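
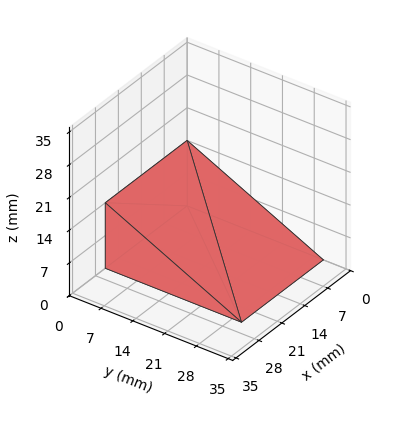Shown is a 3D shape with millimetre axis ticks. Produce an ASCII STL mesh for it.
Reading the render: the shape is a wedge (ramp): 25 × 30 mm base, rising to 14 mm along the y=0 edge and sloping linearly to z=0 at y=30 (dimensions read to the nearest mm from the axis ticks). For the STL, each face is triangulated and given an outward normal.

solid part
  facet normal 0.0000 0.0000 -1.0000
    outer loop
      vertex 25.00 30.00 0.00
      vertex 25.00 0.00 0.00
      vertex 0.00 0.00 0.00
    endloop
  endfacet
  facet normal 0.0000 0.0000 -1.0000
    outer loop
      vertex 0.00 30.00 0.00
      vertex 25.00 30.00 0.00
      vertex 0.00 0.00 0.00
    endloop
  endfacet
  facet normal 0.0000 -1.0000 0.0000
    outer loop
      vertex 0.00 0.00 0.00
      vertex 25.00 0.00 0.00
      vertex 25.00 0.00 14.00
    endloop
  endfacet
  facet normal 0.0000 -1.0000 0.0000
    outer loop
      vertex 0.00 0.00 0.00
      vertex 25.00 0.00 14.00
      vertex 0.00 0.00 14.00
    endloop
  endfacet
  facet normal 0.0000 0.4229 0.9062
    outer loop
      vertex 0.00 0.00 14.00
      vertex 25.00 0.00 14.00
      vertex 25.00 30.00 0.00
    endloop
  endfacet
  facet normal 0.0000 0.4229 0.9062
    outer loop
      vertex 0.00 0.00 14.00
      vertex 25.00 30.00 0.00
      vertex 0.00 30.00 0.00
    endloop
  endfacet
  facet normal -1.0000 0.0000 0.0000
    outer loop
      vertex 0.00 0.00 14.00
      vertex 0.00 30.00 0.00
      vertex 0.00 0.00 0.00
    endloop
  endfacet
  facet normal 1.0000 0.0000 0.0000
    outer loop
      vertex 25.00 0.00 0.00
      vertex 25.00 30.00 0.00
      vertex 25.00 0.00 14.00
    endloop
  endfacet
endsolid part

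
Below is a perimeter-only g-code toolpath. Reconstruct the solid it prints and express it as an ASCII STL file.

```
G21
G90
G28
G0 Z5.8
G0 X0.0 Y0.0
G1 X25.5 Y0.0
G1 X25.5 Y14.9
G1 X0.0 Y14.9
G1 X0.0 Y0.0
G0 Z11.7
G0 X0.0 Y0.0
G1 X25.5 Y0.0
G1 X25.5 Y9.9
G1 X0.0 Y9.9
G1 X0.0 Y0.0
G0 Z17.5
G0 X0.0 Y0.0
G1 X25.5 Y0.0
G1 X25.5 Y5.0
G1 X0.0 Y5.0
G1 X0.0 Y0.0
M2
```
solid part
  facet normal 0.0000 0.0000 -1.0000
    outer loop
      vertex 25.5 19.9 0.0
      vertex 25.5 0.0 0.0
      vertex 0.0 0.0 0.0
    endloop
  endfacet
  facet normal 0.0000 0.0000 -1.0000
    outer loop
      vertex 0.0 19.9 0.0
      vertex 25.5 19.9 0.0
      vertex 0.0 0.0 0.0
    endloop
  endfacet
  facet normal 0.0000 -1.0000 0.0000
    outer loop
      vertex 0.0 0.0 0.0
      vertex 25.5 0.0 0.0
      vertex 25.5 0.0 23.3
    endloop
  endfacet
  facet normal 0.0000 -1.0000 0.0000
    outer loop
      vertex 0.0 0.0 0.0
      vertex 25.5 0.0 23.3
      vertex 0.0 0.0 23.3
    endloop
  endfacet
  facet normal 0.0000 0.7604 0.6494
    outer loop
      vertex 0.0 0.0 23.3
      vertex 25.5 0.0 23.3
      vertex 25.5 19.9 0.0
    endloop
  endfacet
  facet normal 0.0000 0.7604 0.6494
    outer loop
      vertex 0.0 0.0 23.3
      vertex 25.5 19.9 0.0
      vertex 0.0 19.9 0.0
    endloop
  endfacet
  facet normal -1.0000 0.0000 0.0000
    outer loop
      vertex 0.0 0.0 23.3
      vertex 0.0 19.9 0.0
      vertex 0.0 0.0 0.0
    endloop
  endfacet
  facet normal 1.0000 0.0000 0.0000
    outer loop
      vertex 25.5 0.0 0.0
      vertex 25.5 19.9 0.0
      vertex 25.5 0.0 23.3
    endloop
  endfacet
endsolid part

The G0 Z moves step by Δz≈5.8 mm. The G1 loops shrink linearly with z, so the solid tapers from its base footprint up to z≈23.3. Closing with a flat bottom cap and the tapered top and triangulating gives 8 facets — a wedge (ramp): 25.5 × 19.9 mm base, rising to 23.3 mm along the y=0 edge and sloping linearly to z=0 at y=19.9.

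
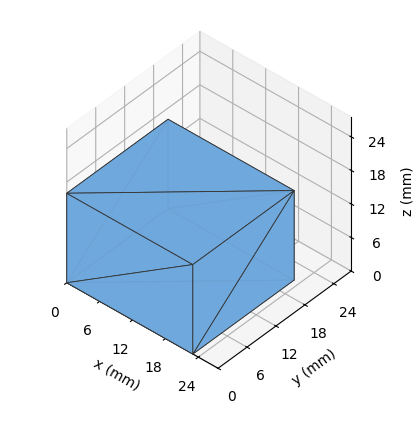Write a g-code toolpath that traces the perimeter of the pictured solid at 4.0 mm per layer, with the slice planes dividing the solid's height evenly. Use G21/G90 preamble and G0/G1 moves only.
Reading the render: the shape is a rectangular box, roughly 23 × 21 mm footprint and 16 mm tall (dimensions read to the nearest mm from the axis ticks). For the g-code, the solid's height is divided into equal slices at the stated Δz and each level perimeter traced with G1 moves after a G0 lift.

; perimeter-only toolpath
G21 ; units = mm
G90 ; absolute positioning
G28 ; home
; layer 1
G0 Z4.0
G0 X0.0 Y0.0
G1 X23.0 Y0.0
G1 X23.0 Y21.0
G1 X0.0 Y21.0
G1 X0.0 Y0.0
; layer 2
G0 Z8.0
G0 X0.0 Y0.0
G1 X23.0 Y0.0
G1 X23.0 Y21.0
G1 X0.0 Y21.0
G1 X0.0 Y0.0
; layer 3
G0 Z12.0
G0 X0.0 Y0.0
G1 X23.0 Y0.0
G1 X23.0 Y21.0
G1 X0.0 Y21.0
G1 X0.0 Y0.0
; layer 4
G0 Z16.0
G0 X0.0 Y0.0
G1 X23.0 Y0.0
G1 X23.0 Y21.0
G1 X0.0 Y21.0
G1 X0.0 Y0.0
M2 ; end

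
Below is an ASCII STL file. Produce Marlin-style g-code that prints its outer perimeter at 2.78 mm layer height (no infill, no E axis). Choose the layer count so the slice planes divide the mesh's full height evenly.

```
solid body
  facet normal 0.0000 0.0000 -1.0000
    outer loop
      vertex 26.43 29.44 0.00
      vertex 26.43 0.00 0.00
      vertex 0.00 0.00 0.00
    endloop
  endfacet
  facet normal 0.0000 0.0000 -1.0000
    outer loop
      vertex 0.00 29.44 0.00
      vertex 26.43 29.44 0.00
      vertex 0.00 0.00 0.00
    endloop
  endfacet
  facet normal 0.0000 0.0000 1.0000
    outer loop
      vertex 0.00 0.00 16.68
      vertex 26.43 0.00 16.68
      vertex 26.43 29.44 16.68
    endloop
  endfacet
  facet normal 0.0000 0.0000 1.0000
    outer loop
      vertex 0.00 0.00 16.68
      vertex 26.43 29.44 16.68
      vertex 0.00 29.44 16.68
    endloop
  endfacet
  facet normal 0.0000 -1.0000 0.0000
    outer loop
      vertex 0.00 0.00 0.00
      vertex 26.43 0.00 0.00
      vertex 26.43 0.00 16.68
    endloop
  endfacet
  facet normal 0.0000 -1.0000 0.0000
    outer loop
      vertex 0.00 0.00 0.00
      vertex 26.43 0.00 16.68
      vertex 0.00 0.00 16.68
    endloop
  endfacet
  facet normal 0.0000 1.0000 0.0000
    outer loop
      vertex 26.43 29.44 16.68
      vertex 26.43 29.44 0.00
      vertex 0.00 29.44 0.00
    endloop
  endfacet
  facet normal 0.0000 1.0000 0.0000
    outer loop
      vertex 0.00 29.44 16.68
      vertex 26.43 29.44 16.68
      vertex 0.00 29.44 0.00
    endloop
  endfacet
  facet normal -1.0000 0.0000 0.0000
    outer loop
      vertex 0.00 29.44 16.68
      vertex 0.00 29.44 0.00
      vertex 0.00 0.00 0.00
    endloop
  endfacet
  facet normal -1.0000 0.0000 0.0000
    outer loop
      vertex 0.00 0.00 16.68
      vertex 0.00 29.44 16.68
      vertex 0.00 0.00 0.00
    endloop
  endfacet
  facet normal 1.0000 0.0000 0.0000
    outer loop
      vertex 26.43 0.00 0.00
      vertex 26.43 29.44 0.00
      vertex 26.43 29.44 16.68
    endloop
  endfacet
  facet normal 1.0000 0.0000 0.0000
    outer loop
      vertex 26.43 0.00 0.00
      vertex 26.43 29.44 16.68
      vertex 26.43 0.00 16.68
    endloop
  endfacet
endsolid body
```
; perimeter-only toolpath
G21 ; units = mm
G90 ; absolute positioning
G28 ; home
; layer 1
G0 Z2.78
G0 X0.00 Y0.00
G1 X26.43 Y0.00
G1 X26.43 Y29.44
G1 X0.00 Y29.44
G1 X0.00 Y0.00
; layer 2
G0 Z5.56
G0 X0.00 Y0.00
G1 X26.43 Y0.00
G1 X26.43 Y29.44
G1 X0.00 Y29.44
G1 X0.00 Y0.00
; layer 3
G0 Z8.34
G0 X0.00 Y0.00
G1 X26.43 Y0.00
G1 X26.43 Y29.44
G1 X0.00 Y29.44
G1 X0.00 Y0.00
; layer 4
G0 Z11.12
G0 X0.00 Y0.00
G1 X26.43 Y0.00
G1 X26.43 Y29.44
G1 X0.00 Y29.44
G1 X0.00 Y0.00
; layer 5
G0 Z13.90
G0 X0.00 Y0.00
G1 X26.43 Y0.00
G1 X26.43 Y29.44
G1 X0.00 Y29.44
G1 X0.00 Y0.00
; layer 6
G0 Z16.68
G0 X0.00 Y0.00
G1 X26.43 Y0.00
G1 X26.43 Y29.44
G1 X0.00 Y29.44
G1 X0.00 Y0.00
M2 ; end

The solid is a rectangular box, roughly 26.4 × 29.4 mm footprint and 16.7 mm tall. Slicing at Δz = 2.78 mm — 6 equal slices spanning the solid's height, so layer i sits at z = i·h/6 — gives 6 non-empty perimeters. Each is a 4-segment closed polygon; G0 lifts to the layer z and rapids to the start vertex, then G1 traces the edges.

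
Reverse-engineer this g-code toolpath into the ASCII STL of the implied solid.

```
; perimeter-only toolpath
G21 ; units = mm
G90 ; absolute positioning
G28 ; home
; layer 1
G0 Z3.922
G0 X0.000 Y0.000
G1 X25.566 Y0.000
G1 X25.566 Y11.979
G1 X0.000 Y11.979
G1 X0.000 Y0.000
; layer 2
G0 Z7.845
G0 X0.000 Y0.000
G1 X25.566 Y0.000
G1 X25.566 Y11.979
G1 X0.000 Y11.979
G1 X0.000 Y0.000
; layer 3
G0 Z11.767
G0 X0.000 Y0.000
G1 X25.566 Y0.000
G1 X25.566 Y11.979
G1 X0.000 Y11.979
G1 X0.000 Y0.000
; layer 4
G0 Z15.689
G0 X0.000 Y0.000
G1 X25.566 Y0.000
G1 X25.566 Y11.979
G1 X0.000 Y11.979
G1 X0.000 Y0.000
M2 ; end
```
solid part
  facet normal 0.0000 0.0000 -1.0000
    outer loop
      vertex 25.566 11.979 0.000
      vertex 25.566 0.000 0.000
      vertex 0.000 0.000 0.000
    endloop
  endfacet
  facet normal 0.0000 0.0000 -1.0000
    outer loop
      vertex 0.000 11.979 0.000
      vertex 25.566 11.979 0.000
      vertex 0.000 0.000 0.000
    endloop
  endfacet
  facet normal 0.0000 0.0000 1.0000
    outer loop
      vertex 0.000 0.000 15.689
      vertex 25.566 0.000 15.689
      vertex 25.566 11.979 15.689
    endloop
  endfacet
  facet normal 0.0000 0.0000 1.0000
    outer loop
      vertex 0.000 0.000 15.689
      vertex 25.566 11.979 15.689
      vertex 0.000 11.979 15.689
    endloop
  endfacet
  facet normal 0.0000 -1.0000 0.0000
    outer loop
      vertex 0.000 0.000 0.000
      vertex 25.566 0.000 0.000
      vertex 25.566 0.000 15.689
    endloop
  endfacet
  facet normal 0.0000 -1.0000 0.0000
    outer loop
      vertex 0.000 0.000 0.000
      vertex 25.566 0.000 15.689
      vertex 0.000 0.000 15.689
    endloop
  endfacet
  facet normal 0.0000 1.0000 0.0000
    outer loop
      vertex 25.566 11.979 15.689
      vertex 25.566 11.979 0.000
      vertex 0.000 11.979 0.000
    endloop
  endfacet
  facet normal 0.0000 1.0000 0.0000
    outer loop
      vertex 0.000 11.979 15.689
      vertex 25.566 11.979 15.689
      vertex 0.000 11.979 0.000
    endloop
  endfacet
  facet normal -1.0000 0.0000 0.0000
    outer loop
      vertex 0.000 11.979 15.689
      vertex 0.000 11.979 0.000
      vertex 0.000 0.000 0.000
    endloop
  endfacet
  facet normal -1.0000 0.0000 0.0000
    outer loop
      vertex 0.000 0.000 15.689
      vertex 0.000 11.979 15.689
      vertex 0.000 0.000 0.000
    endloop
  endfacet
  facet normal 1.0000 0.0000 0.0000
    outer loop
      vertex 25.566 0.000 0.000
      vertex 25.566 11.979 0.000
      vertex 25.566 11.979 15.689
    endloop
  endfacet
  facet normal 1.0000 0.0000 0.0000
    outer loop
      vertex 25.566 0.000 0.000
      vertex 25.566 11.979 15.689
      vertex 25.566 0.000 15.689
    endloop
  endfacet
endsolid part

The G0 Z moves step by Δz≈3.922 mm. Every layer's G1 loop is the same polygon, so the solid is a straight extrusion of it from z=0 to z≈15.7. Closing with flat bottom and top caps and triangulating gives 12 facets — a rectangular box, roughly 25.6 × 12 mm footprint and 15.7 mm tall.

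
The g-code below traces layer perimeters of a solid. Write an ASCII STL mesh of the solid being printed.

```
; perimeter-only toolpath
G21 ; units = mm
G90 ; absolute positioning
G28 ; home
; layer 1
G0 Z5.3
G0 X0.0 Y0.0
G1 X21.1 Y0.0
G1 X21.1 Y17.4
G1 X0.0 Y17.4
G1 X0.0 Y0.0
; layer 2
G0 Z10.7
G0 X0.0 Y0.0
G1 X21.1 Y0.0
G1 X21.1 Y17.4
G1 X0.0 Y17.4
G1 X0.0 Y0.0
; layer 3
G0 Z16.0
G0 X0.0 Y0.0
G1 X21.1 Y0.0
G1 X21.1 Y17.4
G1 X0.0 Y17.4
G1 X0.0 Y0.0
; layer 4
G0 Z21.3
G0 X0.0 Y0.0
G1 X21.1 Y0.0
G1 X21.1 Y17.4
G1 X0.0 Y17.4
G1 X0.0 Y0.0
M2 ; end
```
solid part
  facet normal 0.0000 0.0000 -1.0000
    outer loop
      vertex 21.1 17.4 0.0
      vertex 21.1 0.0 0.0
      vertex 0.0 0.0 0.0
    endloop
  endfacet
  facet normal 0.0000 0.0000 -1.0000
    outer loop
      vertex 0.0 17.4 0.0
      vertex 21.1 17.4 0.0
      vertex 0.0 0.0 0.0
    endloop
  endfacet
  facet normal 0.0000 0.0000 1.0000
    outer loop
      vertex 0.0 0.0 21.3
      vertex 21.1 0.0 21.3
      vertex 21.1 17.4 21.3
    endloop
  endfacet
  facet normal 0.0000 0.0000 1.0000
    outer loop
      vertex 0.0 0.0 21.3
      vertex 21.1 17.4 21.3
      vertex 0.0 17.4 21.3
    endloop
  endfacet
  facet normal 0.0000 -1.0000 0.0000
    outer loop
      vertex 0.0 0.0 0.0
      vertex 21.1 0.0 0.0
      vertex 21.1 0.0 21.3
    endloop
  endfacet
  facet normal 0.0000 -1.0000 0.0000
    outer loop
      vertex 0.0 0.0 0.0
      vertex 21.1 0.0 21.3
      vertex 0.0 0.0 21.3
    endloop
  endfacet
  facet normal 0.0000 1.0000 0.0000
    outer loop
      vertex 21.1 17.4 21.3
      vertex 21.1 17.4 0.0
      vertex 0.0 17.4 0.0
    endloop
  endfacet
  facet normal 0.0000 1.0000 0.0000
    outer loop
      vertex 0.0 17.4 21.3
      vertex 21.1 17.4 21.3
      vertex 0.0 17.4 0.0
    endloop
  endfacet
  facet normal -1.0000 0.0000 0.0000
    outer loop
      vertex 0.0 17.4 21.3
      vertex 0.0 17.4 0.0
      vertex 0.0 0.0 0.0
    endloop
  endfacet
  facet normal -1.0000 0.0000 0.0000
    outer loop
      vertex 0.0 0.0 21.3
      vertex 0.0 17.4 21.3
      vertex 0.0 0.0 0.0
    endloop
  endfacet
  facet normal 1.0000 0.0000 0.0000
    outer loop
      vertex 21.1 0.0 0.0
      vertex 21.1 17.4 0.0
      vertex 21.1 17.4 21.3
    endloop
  endfacet
  facet normal 1.0000 0.0000 0.0000
    outer loop
      vertex 21.1 0.0 0.0
      vertex 21.1 17.4 21.3
      vertex 21.1 0.0 21.3
    endloop
  endfacet
endsolid part

The G0 Z moves step by Δz≈5.3 mm. Every layer's G1 loop is the same polygon, so the solid is a straight extrusion of it from z=0 to z≈21.3. Closing with flat bottom and top caps and triangulating gives 12 facets — a rectangular box, roughly 21.1 × 17.4 mm footprint and 21.3 mm tall.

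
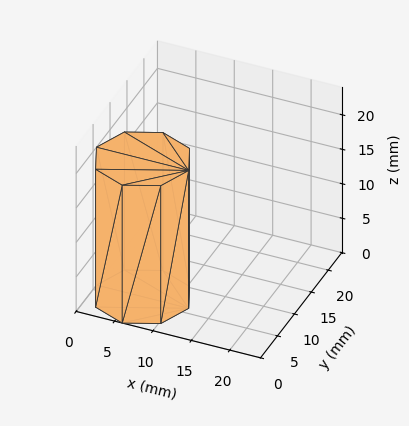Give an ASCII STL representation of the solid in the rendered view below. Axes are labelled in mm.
Reading the render: the shape is a regular 8-sided prism (a cylinder approximated with 8 flat sides), circumscribed radius ≈ 6 mm, height ≈ 20 mm (dimensions read to the nearest mm from the axis ticks). For the STL, each face is triangulated and given an outward normal.

solid part
  facet normal 0.0000 0.0000 -1.0000
    outer loop
      vertex 6.000 12.000 0.000
      vertex 10.243 10.243 0.000
      vertex 12.000 6.000 0.000
    endloop
  endfacet
  facet normal 0.0000 0.0000 -1.0000
    outer loop
      vertex 1.757 10.243 0.000
      vertex 6.000 12.000 0.000
      vertex 12.000 6.000 0.000
    endloop
  endfacet
  facet normal 0.0000 0.0000 -1.0000
    outer loop
      vertex 0.000 6.000 0.000
      vertex 1.757 10.243 0.000
      vertex 12.000 6.000 0.000
    endloop
  endfacet
  facet normal 0.0000 0.0000 -1.0000
    outer loop
      vertex 1.757 1.757 0.000
      vertex 0.000 6.000 0.000
      vertex 12.000 6.000 0.000
    endloop
  endfacet
  facet normal 0.0000 0.0000 -1.0000
    outer loop
      vertex 6.000 0.000 0.000
      vertex 1.757 1.757 0.000
      vertex 12.000 6.000 0.000
    endloop
  endfacet
  facet normal 0.0000 0.0000 -1.0000
    outer loop
      vertex 10.243 1.757 0.000
      vertex 6.000 0.000 0.000
      vertex 12.000 6.000 0.000
    endloop
  endfacet
  facet normal 0.0000 0.0000 1.0000
    outer loop
      vertex 12.000 6.000 20.000
      vertex 10.243 10.243 20.000
      vertex 6.000 12.000 20.000
    endloop
  endfacet
  facet normal 0.0000 0.0000 1.0000
    outer loop
      vertex 12.000 6.000 20.000
      vertex 6.000 12.000 20.000
      vertex 1.757 10.243 20.000
    endloop
  endfacet
  facet normal 0.0000 0.0000 1.0000
    outer loop
      vertex 12.000 6.000 20.000
      vertex 1.757 10.243 20.000
      vertex 0.000 6.000 20.000
    endloop
  endfacet
  facet normal 0.0000 0.0000 1.0000
    outer loop
      vertex 12.000 6.000 20.000
      vertex 0.000 6.000 20.000
      vertex 1.757 1.757 20.000
    endloop
  endfacet
  facet normal 0.0000 0.0000 1.0000
    outer loop
      vertex 12.000 6.000 20.000
      vertex 1.757 1.757 20.000
      vertex 6.000 0.000 20.000
    endloop
  endfacet
  facet normal 0.0000 0.0000 1.0000
    outer loop
      vertex 12.000 6.000 20.000
      vertex 6.000 0.000 20.000
      vertex 10.243 1.757 20.000
    endloop
  endfacet
  facet normal 0.9239 0.3826 0.0000
    outer loop
      vertex 12.000 6.000 0.000
      vertex 10.243 10.243 0.000
      vertex 10.243 10.243 20.000
    endloop
  endfacet
  facet normal 0.9239 0.3826 0.0000
    outer loop
      vertex 12.000 6.000 0.000
      vertex 10.243 10.243 20.000
      vertex 12.000 6.000 20.000
    endloop
  endfacet
  facet normal 0.3826 0.9239 0.0000
    outer loop
      vertex 10.243 10.243 0.000
      vertex 6.000 12.000 0.000
      vertex 6.000 12.000 20.000
    endloop
  endfacet
  facet normal 0.3826 0.9239 0.0000
    outer loop
      vertex 10.243 10.243 0.000
      vertex 6.000 12.000 20.000
      vertex 10.243 10.243 20.000
    endloop
  endfacet
  facet normal -0.3826 0.9239 0.0000
    outer loop
      vertex 6.000 12.000 0.000
      vertex 1.757 10.243 0.000
      vertex 1.757 10.243 20.000
    endloop
  endfacet
  facet normal -0.3826 0.9239 0.0000
    outer loop
      vertex 6.000 12.000 0.000
      vertex 1.757 10.243 20.000
      vertex 6.000 12.000 20.000
    endloop
  endfacet
  facet normal -0.9239 0.3826 0.0000
    outer loop
      vertex 1.757 10.243 0.000
      vertex 0.000 6.000 0.000
      vertex 0.000 6.000 20.000
    endloop
  endfacet
  facet normal -0.9239 0.3826 0.0000
    outer loop
      vertex 1.757 10.243 0.000
      vertex 0.000 6.000 20.000
      vertex 1.757 10.243 20.000
    endloop
  endfacet
  facet normal -0.9239 -0.3826 0.0000
    outer loop
      vertex 0.000 6.000 0.000
      vertex 1.757 1.757 0.000
      vertex 1.757 1.757 20.000
    endloop
  endfacet
  facet normal -0.9239 -0.3826 0.0000
    outer loop
      vertex 0.000 6.000 0.000
      vertex 1.757 1.757 20.000
      vertex 0.000 6.000 20.000
    endloop
  endfacet
  facet normal -0.3826 -0.9239 0.0000
    outer loop
      vertex 1.757 1.757 0.000
      vertex 6.000 0.000 0.000
      vertex 6.000 0.000 20.000
    endloop
  endfacet
  facet normal -0.3826 -0.9239 0.0000
    outer loop
      vertex 1.757 1.757 0.000
      vertex 6.000 0.000 20.000
      vertex 1.757 1.757 20.000
    endloop
  endfacet
  facet normal 0.3826 -0.9239 0.0000
    outer loop
      vertex 6.000 0.000 0.000
      vertex 10.243 1.757 0.000
      vertex 10.243 1.757 20.000
    endloop
  endfacet
  facet normal 0.3826 -0.9239 0.0000
    outer loop
      vertex 6.000 0.000 0.000
      vertex 10.243 1.757 20.000
      vertex 6.000 0.000 20.000
    endloop
  endfacet
  facet normal 0.9239 -0.3826 0.0000
    outer loop
      vertex 10.243 1.757 0.000
      vertex 12.000 6.000 0.000
      vertex 12.000 6.000 20.000
    endloop
  endfacet
  facet normal 0.9239 -0.3826 0.0000
    outer loop
      vertex 10.243 1.757 0.000
      vertex 12.000 6.000 20.000
      vertex 10.243 1.757 20.000
    endloop
  endfacet
endsolid part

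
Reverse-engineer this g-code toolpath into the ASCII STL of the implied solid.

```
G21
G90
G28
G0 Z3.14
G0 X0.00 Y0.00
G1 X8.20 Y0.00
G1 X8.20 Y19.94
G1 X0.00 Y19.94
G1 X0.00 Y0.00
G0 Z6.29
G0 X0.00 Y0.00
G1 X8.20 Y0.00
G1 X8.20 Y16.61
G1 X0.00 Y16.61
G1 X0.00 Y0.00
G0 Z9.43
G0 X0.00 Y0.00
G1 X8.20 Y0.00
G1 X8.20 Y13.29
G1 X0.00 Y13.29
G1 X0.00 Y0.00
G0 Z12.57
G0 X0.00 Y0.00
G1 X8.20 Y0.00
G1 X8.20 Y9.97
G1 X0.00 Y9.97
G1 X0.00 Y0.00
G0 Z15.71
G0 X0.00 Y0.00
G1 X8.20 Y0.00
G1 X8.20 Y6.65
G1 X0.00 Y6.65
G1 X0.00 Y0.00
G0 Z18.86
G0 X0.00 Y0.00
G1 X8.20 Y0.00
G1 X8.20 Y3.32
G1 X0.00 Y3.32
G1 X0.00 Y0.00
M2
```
solid part
  facet normal 0.0000 0.0000 -1.0000
    outer loop
      vertex 8.20 23.26 0.00
      vertex 8.20 0.00 0.00
      vertex 0.00 0.00 0.00
    endloop
  endfacet
  facet normal 0.0000 0.0000 -1.0000
    outer loop
      vertex 0.00 23.26 0.00
      vertex 8.20 23.26 0.00
      vertex 0.00 0.00 0.00
    endloop
  endfacet
  facet normal 0.0000 -1.0000 0.0000
    outer loop
      vertex 0.00 0.00 0.00
      vertex 8.20 0.00 0.00
      vertex 8.20 0.00 22.00
    endloop
  endfacet
  facet normal 0.0000 -1.0000 0.0000
    outer loop
      vertex 0.00 0.00 0.00
      vertex 8.20 0.00 22.00
      vertex 0.00 0.00 22.00
    endloop
  endfacet
  facet normal 0.0000 0.6872 0.7265
    outer loop
      vertex 0.00 0.00 22.00
      vertex 8.20 0.00 22.00
      vertex 8.20 23.26 0.00
    endloop
  endfacet
  facet normal 0.0000 0.6872 0.7265
    outer loop
      vertex 0.00 0.00 22.00
      vertex 8.20 23.26 0.00
      vertex 0.00 23.26 0.00
    endloop
  endfacet
  facet normal -1.0000 0.0000 0.0000
    outer loop
      vertex 0.00 0.00 22.00
      vertex 0.00 23.26 0.00
      vertex 0.00 0.00 0.00
    endloop
  endfacet
  facet normal 1.0000 0.0000 0.0000
    outer loop
      vertex 8.20 0.00 0.00
      vertex 8.20 23.26 0.00
      vertex 8.20 0.00 22.00
    endloop
  endfacet
endsolid part

The G0 Z moves step by Δz≈3.14 mm. The G1 loops shrink linearly with z, so the solid tapers from its base footprint up to z≈22. Closing with a flat bottom cap and the tapered top and triangulating gives 8 facets — a wedge (ramp): 8.2 × 23.3 mm base, rising to 22 mm along the y=0 edge and sloping linearly to z=0 at y=23.3.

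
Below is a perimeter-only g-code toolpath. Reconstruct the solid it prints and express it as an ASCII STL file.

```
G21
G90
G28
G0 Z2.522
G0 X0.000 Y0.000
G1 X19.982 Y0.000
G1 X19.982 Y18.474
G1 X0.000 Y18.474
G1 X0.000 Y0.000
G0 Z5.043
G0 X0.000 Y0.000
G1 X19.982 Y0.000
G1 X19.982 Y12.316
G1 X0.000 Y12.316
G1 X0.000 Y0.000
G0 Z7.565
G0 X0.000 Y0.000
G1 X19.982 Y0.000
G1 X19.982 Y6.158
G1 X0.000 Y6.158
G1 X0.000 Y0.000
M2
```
solid part
  facet normal 0.0000 0.0000 -1.0000
    outer loop
      vertex 19.982 24.632 0.000
      vertex 19.982 0.000 0.000
      vertex 0.000 0.000 0.000
    endloop
  endfacet
  facet normal 0.0000 0.0000 -1.0000
    outer loop
      vertex 0.000 24.632 0.000
      vertex 19.982 24.632 0.000
      vertex 0.000 0.000 0.000
    endloop
  endfacet
  facet normal 0.0000 -1.0000 0.0000
    outer loop
      vertex 0.000 0.000 0.000
      vertex 19.982 0.000 0.000
      vertex 19.982 0.000 10.086
    endloop
  endfacet
  facet normal 0.0000 -1.0000 0.0000
    outer loop
      vertex 0.000 0.000 0.000
      vertex 19.982 0.000 10.086
      vertex 0.000 0.000 10.086
    endloop
  endfacet
  facet normal 0.0000 0.3789 0.9254
    outer loop
      vertex 0.000 0.000 10.086
      vertex 19.982 0.000 10.086
      vertex 19.982 24.632 0.000
    endloop
  endfacet
  facet normal 0.0000 0.3789 0.9254
    outer loop
      vertex 0.000 0.000 10.086
      vertex 19.982 24.632 0.000
      vertex 0.000 24.632 0.000
    endloop
  endfacet
  facet normal -1.0000 0.0000 0.0000
    outer loop
      vertex 0.000 0.000 10.086
      vertex 0.000 24.632 0.000
      vertex 0.000 0.000 0.000
    endloop
  endfacet
  facet normal 1.0000 0.0000 0.0000
    outer loop
      vertex 19.982 0.000 0.000
      vertex 19.982 24.632 0.000
      vertex 19.982 0.000 10.086
    endloop
  endfacet
endsolid part

The G0 Z moves step by Δz≈2.522 mm. The G1 loops shrink linearly with z, so the solid tapers from its base footprint up to z≈10.1. Closing with a flat bottom cap and the tapered top and triangulating gives 8 facets — a wedge (ramp): 20 × 24.6 mm base, rising to 10.1 mm along the y=0 edge and sloping linearly to z=0 at y=24.6.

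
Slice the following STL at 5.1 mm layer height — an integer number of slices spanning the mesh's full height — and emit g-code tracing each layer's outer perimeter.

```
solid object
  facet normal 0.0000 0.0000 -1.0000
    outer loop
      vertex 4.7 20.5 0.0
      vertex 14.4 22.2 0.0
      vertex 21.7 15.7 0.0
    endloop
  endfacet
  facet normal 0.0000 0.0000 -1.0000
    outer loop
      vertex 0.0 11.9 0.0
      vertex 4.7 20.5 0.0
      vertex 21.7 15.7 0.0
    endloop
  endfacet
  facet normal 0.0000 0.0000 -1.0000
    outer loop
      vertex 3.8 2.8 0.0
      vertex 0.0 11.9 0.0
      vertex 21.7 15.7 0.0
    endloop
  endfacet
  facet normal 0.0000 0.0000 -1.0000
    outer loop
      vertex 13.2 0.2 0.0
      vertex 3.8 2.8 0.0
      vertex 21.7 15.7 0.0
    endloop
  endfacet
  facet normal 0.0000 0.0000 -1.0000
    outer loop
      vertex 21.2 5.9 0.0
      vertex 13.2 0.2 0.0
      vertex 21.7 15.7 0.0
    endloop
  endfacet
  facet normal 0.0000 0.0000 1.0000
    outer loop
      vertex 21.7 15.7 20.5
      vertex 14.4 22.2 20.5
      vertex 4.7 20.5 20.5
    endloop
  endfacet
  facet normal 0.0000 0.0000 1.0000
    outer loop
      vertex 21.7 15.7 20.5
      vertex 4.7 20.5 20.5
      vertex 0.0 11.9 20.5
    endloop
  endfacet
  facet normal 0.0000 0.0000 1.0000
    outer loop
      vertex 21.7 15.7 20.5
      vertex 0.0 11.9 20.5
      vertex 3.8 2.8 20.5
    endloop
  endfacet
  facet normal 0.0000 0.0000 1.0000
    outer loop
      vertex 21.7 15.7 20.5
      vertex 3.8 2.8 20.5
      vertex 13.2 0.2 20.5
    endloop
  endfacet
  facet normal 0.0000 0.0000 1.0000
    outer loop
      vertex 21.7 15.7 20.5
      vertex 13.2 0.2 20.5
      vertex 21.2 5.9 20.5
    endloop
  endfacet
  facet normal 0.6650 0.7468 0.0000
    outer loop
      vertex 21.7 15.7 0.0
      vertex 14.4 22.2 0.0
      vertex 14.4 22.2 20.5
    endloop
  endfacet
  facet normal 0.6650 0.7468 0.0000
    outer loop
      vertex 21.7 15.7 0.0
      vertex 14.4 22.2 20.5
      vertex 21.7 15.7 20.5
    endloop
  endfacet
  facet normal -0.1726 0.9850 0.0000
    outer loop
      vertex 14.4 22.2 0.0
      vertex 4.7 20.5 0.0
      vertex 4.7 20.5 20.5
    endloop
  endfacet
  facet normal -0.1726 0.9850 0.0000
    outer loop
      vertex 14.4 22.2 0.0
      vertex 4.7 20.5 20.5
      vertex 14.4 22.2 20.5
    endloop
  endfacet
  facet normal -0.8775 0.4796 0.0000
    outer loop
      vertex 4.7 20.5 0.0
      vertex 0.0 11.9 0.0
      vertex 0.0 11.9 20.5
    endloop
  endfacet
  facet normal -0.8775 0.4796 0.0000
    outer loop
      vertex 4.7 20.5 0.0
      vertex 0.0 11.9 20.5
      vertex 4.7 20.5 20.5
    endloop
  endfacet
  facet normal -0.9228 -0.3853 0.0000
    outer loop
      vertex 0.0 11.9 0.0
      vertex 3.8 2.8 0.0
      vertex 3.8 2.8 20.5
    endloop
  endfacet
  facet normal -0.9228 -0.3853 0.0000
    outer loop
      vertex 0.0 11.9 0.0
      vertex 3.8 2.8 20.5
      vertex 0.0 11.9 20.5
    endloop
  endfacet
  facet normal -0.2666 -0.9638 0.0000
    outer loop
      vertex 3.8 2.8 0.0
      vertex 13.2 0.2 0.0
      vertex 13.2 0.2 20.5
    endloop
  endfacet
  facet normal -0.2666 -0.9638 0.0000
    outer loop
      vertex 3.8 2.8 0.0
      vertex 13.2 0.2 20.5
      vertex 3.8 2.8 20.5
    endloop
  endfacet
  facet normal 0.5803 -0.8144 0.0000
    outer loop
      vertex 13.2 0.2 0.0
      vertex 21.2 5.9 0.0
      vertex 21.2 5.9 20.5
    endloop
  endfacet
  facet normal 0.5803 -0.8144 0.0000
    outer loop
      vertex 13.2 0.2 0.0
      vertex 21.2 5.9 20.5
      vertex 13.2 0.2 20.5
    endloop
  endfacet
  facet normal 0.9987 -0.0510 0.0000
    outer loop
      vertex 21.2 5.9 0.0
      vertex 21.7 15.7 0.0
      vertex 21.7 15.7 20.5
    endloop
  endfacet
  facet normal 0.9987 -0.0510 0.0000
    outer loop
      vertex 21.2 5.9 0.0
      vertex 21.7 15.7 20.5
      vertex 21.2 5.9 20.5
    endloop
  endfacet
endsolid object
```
; perimeter-only toolpath
G21 ; units = mm
G90 ; absolute positioning
G28 ; home
; layer 1
G0 Z5.1
G0 X21.7 Y15.7
G1 X14.4 Y22.2
G1 X4.7 Y20.5
G1 X0.0 Y11.9
G1 X3.8 Y2.8
G1 X13.2 Y0.2
G1 X21.2 Y5.9
G1 X21.7 Y15.7
; layer 2
G0 Z10.2
G0 X21.7 Y15.7
G1 X14.4 Y22.2
G1 X4.7 Y20.5
G1 X0.0 Y11.9
G1 X3.8 Y2.8
G1 X13.2 Y0.2
G1 X21.2 Y5.9
G1 X21.7 Y15.7
; layer 3
G0 Z15.4
G0 X21.7 Y15.7
G1 X14.4 Y22.2
G1 X4.7 Y20.5
G1 X0.0 Y11.9
G1 X3.8 Y2.8
G1 X13.2 Y0.2
G1 X21.2 Y5.9
G1 X21.7 Y15.7
; layer 4
G0 Z20.5
G0 X21.7 Y15.7
G1 X14.4 Y22.2
G1 X4.7 Y20.5
G1 X0.0 Y11.9
G1 X3.8 Y2.8
G1 X13.2 Y0.2
G1 X21.2 Y5.9
G1 X21.7 Y15.7
M2 ; end

The solid is a regular 7-sided prism (a cylinder approximated with 7 flat sides), circumscribed radius ≈ 11.3 mm, height ≈ 20.5 mm. Slicing at Δz = 5.1 mm — 4 equal slices spanning the solid's height, so layer i sits at z = i·h/4 — gives 4 non-empty perimeters. Each is a 7-segment closed polygon; G0 lifts to the layer z and rapids to the start vertex, then G1 traces the edges.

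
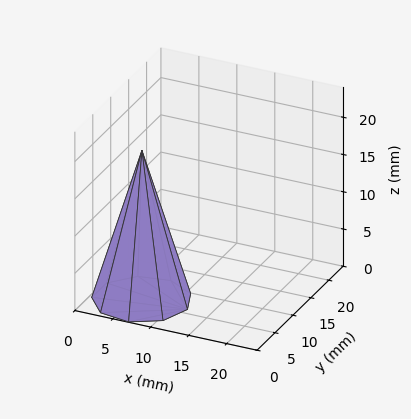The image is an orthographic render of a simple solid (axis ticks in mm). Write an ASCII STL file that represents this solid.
Reading the render: the shape is a regular 9-sided pyramid, base circumscribed radius ≈ 6 mm, apex at z ≈ 20 mm (dimensions read to the nearest mm from the axis ticks). For the STL, each face is triangulated and given an outward normal.

solid part
  facet normal 0.0000 0.0000 -1.0000
    outer loop
      vertex 7.042 11.909 0.000
      vertex 10.596 9.857 0.000
      vertex 12.000 6.000 0.000
    endloop
  endfacet
  facet normal 0.0000 0.0000 -1.0000
    outer loop
      vertex 3.000 11.196 0.000
      vertex 7.042 11.909 0.000
      vertex 12.000 6.000 0.000
    endloop
  endfacet
  facet normal 0.0000 0.0000 -1.0000
    outer loop
      vertex 0.362 8.052 0.000
      vertex 3.000 11.196 0.000
      vertex 12.000 6.000 0.000
    endloop
  endfacet
  facet normal 0.0000 0.0000 -1.0000
    outer loop
      vertex 0.362 3.948 0.000
      vertex 0.362 8.052 0.000
      vertex 12.000 6.000 0.000
    endloop
  endfacet
  facet normal 0.0000 0.0000 -1.0000
    outer loop
      vertex 3.000 0.804 0.000
      vertex 0.362 3.948 0.000
      vertex 12.000 6.000 0.000
    endloop
  endfacet
  facet normal 0.0000 0.0000 -1.0000
    outer loop
      vertex 7.042 0.091 0.000
      vertex 3.000 0.804 0.000
      vertex 12.000 6.000 0.000
    endloop
  endfacet
  facet normal 0.0000 0.0000 -1.0000
    outer loop
      vertex 10.596 2.143 0.000
      vertex 7.042 0.091 0.000
      vertex 12.000 6.000 0.000
    endloop
  endfacet
  facet normal 0.9044 0.3292 0.2713
    outer loop
      vertex 12.000 6.000 0.000
      vertex 10.596 9.857 0.000
      vertex 6.000 6.000 20.000
    endloop
  endfacet
  facet normal 0.4813 0.8335 0.2713
    outer loop
      vertex 10.596 9.857 0.000
      vertex 7.042 11.909 0.000
      vertex 6.000 6.000 20.000
    endloop
  endfacet
  facet normal -0.1672 0.9479 0.2713
    outer loop
      vertex 7.042 11.909 0.000
      vertex 3.000 11.196 0.000
      vertex 6.000 6.000 20.000
    endloop
  endfacet
  facet normal -0.7373 0.6187 0.2713
    outer loop
      vertex 3.000 11.196 0.000
      vertex 0.362 8.052 0.000
      vertex 6.000 6.000 20.000
    endloop
  endfacet
  facet normal -0.9625 0.0000 0.2713
    outer loop
      vertex 0.362 8.052 0.000
      vertex 0.362 3.948 0.000
      vertex 6.000 6.000 20.000
    endloop
  endfacet
  facet normal -0.7373 -0.6187 0.2713
    outer loop
      vertex 0.362 3.948 0.000
      vertex 3.000 0.804 0.000
      vertex 6.000 6.000 20.000
    endloop
  endfacet
  facet normal -0.1672 -0.9479 0.2713
    outer loop
      vertex 3.000 0.804 0.000
      vertex 7.042 0.091 0.000
      vertex 6.000 6.000 20.000
    endloop
  endfacet
  facet normal 0.4813 -0.8335 0.2713
    outer loop
      vertex 7.042 0.091 0.000
      vertex 10.596 2.143 0.000
      vertex 6.000 6.000 20.000
    endloop
  endfacet
  facet normal 0.9044 -0.3292 0.2713
    outer loop
      vertex 10.596 2.143 0.000
      vertex 12.000 6.000 0.000
      vertex 6.000 6.000 20.000
    endloop
  endfacet
endsolid part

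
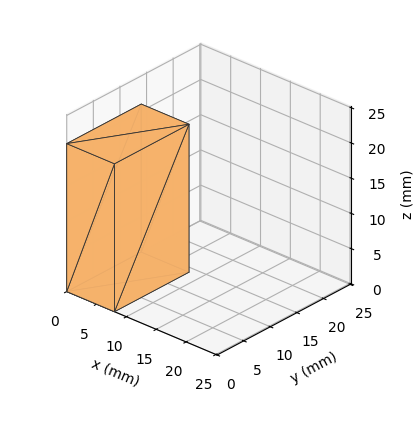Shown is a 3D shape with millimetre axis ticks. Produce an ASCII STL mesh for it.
Reading the render: the shape is a rectangular box, roughly 8 × 14 mm footprint and 21 mm tall (dimensions read to the nearest mm from the axis ticks). For the STL, each face is triangulated and given an outward normal.

solid part
  facet normal 0.0000 0.0000 -1.0000
    outer loop
      vertex 8.000 14.000 0.000
      vertex 8.000 0.000 0.000
      vertex 0.000 0.000 0.000
    endloop
  endfacet
  facet normal 0.0000 0.0000 -1.0000
    outer loop
      vertex 0.000 14.000 0.000
      vertex 8.000 14.000 0.000
      vertex 0.000 0.000 0.000
    endloop
  endfacet
  facet normal 0.0000 0.0000 1.0000
    outer loop
      vertex 0.000 0.000 21.000
      vertex 8.000 0.000 21.000
      vertex 8.000 14.000 21.000
    endloop
  endfacet
  facet normal 0.0000 0.0000 1.0000
    outer loop
      vertex 0.000 0.000 21.000
      vertex 8.000 14.000 21.000
      vertex 0.000 14.000 21.000
    endloop
  endfacet
  facet normal 0.0000 -1.0000 0.0000
    outer loop
      vertex 0.000 0.000 0.000
      vertex 8.000 0.000 0.000
      vertex 8.000 0.000 21.000
    endloop
  endfacet
  facet normal 0.0000 -1.0000 0.0000
    outer loop
      vertex 0.000 0.000 0.000
      vertex 8.000 0.000 21.000
      vertex 0.000 0.000 21.000
    endloop
  endfacet
  facet normal 0.0000 1.0000 0.0000
    outer loop
      vertex 8.000 14.000 21.000
      vertex 8.000 14.000 0.000
      vertex 0.000 14.000 0.000
    endloop
  endfacet
  facet normal 0.0000 1.0000 0.0000
    outer loop
      vertex 0.000 14.000 21.000
      vertex 8.000 14.000 21.000
      vertex 0.000 14.000 0.000
    endloop
  endfacet
  facet normal -1.0000 0.0000 0.0000
    outer loop
      vertex 0.000 14.000 21.000
      vertex 0.000 14.000 0.000
      vertex 0.000 0.000 0.000
    endloop
  endfacet
  facet normal -1.0000 0.0000 0.0000
    outer loop
      vertex 0.000 0.000 21.000
      vertex 0.000 14.000 21.000
      vertex 0.000 0.000 0.000
    endloop
  endfacet
  facet normal 1.0000 0.0000 0.0000
    outer loop
      vertex 8.000 0.000 0.000
      vertex 8.000 14.000 0.000
      vertex 8.000 14.000 21.000
    endloop
  endfacet
  facet normal 1.0000 0.0000 0.0000
    outer loop
      vertex 8.000 0.000 0.000
      vertex 8.000 14.000 21.000
      vertex 8.000 0.000 21.000
    endloop
  endfacet
endsolid part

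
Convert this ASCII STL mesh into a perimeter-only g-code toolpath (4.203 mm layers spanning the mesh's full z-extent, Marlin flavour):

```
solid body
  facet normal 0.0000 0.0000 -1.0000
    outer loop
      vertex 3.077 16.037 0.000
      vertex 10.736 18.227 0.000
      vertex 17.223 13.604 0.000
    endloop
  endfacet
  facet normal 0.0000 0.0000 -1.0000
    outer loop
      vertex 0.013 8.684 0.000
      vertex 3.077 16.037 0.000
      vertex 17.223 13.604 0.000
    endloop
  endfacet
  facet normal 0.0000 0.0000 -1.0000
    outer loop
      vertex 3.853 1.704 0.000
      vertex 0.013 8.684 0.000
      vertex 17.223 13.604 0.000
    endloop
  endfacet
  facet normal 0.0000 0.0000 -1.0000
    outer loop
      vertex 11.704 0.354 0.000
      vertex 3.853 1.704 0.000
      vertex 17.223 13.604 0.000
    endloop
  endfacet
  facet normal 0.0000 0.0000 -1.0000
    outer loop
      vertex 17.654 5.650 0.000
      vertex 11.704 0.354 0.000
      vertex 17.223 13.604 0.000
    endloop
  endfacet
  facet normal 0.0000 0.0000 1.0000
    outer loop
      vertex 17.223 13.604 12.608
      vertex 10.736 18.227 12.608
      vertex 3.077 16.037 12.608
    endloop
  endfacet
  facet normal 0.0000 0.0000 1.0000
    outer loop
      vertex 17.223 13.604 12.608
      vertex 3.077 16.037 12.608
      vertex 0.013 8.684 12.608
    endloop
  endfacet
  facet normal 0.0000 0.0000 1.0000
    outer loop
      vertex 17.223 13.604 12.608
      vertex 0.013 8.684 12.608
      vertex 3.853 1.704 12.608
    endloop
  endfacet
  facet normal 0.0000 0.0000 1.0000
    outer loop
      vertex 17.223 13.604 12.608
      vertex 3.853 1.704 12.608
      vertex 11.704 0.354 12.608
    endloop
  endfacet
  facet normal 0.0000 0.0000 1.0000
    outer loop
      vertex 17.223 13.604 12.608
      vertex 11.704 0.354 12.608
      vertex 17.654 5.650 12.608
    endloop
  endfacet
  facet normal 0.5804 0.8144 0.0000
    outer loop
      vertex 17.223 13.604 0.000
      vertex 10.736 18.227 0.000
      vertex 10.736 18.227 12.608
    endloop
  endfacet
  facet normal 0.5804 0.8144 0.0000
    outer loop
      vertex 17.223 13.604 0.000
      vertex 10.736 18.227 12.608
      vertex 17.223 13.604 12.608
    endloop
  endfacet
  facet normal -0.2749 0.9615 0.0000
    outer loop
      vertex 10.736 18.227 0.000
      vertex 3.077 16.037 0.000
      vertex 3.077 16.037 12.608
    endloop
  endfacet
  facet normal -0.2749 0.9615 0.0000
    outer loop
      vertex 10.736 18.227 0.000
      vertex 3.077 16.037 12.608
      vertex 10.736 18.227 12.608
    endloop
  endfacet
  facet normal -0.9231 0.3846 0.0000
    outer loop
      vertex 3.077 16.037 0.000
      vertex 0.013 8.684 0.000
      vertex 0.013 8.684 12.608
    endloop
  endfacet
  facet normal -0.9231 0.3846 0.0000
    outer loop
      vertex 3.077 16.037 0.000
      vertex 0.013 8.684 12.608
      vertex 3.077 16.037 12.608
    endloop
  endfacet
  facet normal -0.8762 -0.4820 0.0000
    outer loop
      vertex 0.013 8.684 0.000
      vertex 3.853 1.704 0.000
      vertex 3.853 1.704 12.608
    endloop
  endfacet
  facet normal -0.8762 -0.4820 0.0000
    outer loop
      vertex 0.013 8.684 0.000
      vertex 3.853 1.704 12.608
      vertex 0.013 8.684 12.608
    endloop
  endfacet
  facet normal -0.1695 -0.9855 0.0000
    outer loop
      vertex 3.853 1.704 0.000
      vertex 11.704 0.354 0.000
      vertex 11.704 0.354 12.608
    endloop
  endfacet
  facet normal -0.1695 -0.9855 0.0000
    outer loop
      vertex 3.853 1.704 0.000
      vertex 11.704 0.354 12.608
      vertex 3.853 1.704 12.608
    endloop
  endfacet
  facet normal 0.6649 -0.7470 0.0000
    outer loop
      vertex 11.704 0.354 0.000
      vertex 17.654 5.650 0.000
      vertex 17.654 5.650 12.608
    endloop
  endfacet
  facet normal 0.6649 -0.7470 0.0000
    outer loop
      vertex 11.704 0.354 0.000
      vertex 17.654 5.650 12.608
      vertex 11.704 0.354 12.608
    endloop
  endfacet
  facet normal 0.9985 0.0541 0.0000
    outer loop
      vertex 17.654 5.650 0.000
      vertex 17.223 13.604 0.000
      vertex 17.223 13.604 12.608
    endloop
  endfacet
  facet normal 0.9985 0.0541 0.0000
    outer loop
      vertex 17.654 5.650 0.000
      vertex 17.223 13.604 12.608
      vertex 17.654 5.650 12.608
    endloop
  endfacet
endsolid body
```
; perimeter-only toolpath
G21 ; units = mm
G90 ; absolute positioning
G28 ; home
; layer 1
G0 Z4.203
G0 X17.223 Y13.604
G1 X10.736 Y18.227
G1 X3.077 Y16.037
G1 X0.013 Y8.684
G1 X3.853 Y1.704
G1 X11.704 Y0.354
G1 X17.654 Y5.650
G1 X17.223 Y13.604
; layer 2
G0 Z8.405
G0 X17.223 Y13.604
G1 X10.736 Y18.227
G1 X3.077 Y16.037
G1 X0.013 Y8.684
G1 X3.853 Y1.704
G1 X11.704 Y0.354
G1 X17.654 Y5.650
G1 X17.223 Y13.604
; layer 3
G0 Z12.608
G0 X17.223 Y13.604
G1 X10.736 Y18.227
G1 X3.077 Y16.037
G1 X0.013 Y8.684
G1 X3.853 Y1.704
G1 X11.704 Y0.354
G1 X17.654 Y5.650
G1 X17.223 Y13.604
M2 ; end

The solid is a regular 7-sided prism (a cylinder approximated with 7 flat sides), circumscribed radius ≈ 9.18 mm, height ≈ 12.6 mm. Slicing at Δz = 4.203 mm — 3 equal slices spanning the solid's height, so layer i sits at z = i·h/3 — gives 3 non-empty perimeters. Each is a 7-segment closed polygon; G0 lifts to the layer z and rapids to the start vertex, then G1 traces the edges.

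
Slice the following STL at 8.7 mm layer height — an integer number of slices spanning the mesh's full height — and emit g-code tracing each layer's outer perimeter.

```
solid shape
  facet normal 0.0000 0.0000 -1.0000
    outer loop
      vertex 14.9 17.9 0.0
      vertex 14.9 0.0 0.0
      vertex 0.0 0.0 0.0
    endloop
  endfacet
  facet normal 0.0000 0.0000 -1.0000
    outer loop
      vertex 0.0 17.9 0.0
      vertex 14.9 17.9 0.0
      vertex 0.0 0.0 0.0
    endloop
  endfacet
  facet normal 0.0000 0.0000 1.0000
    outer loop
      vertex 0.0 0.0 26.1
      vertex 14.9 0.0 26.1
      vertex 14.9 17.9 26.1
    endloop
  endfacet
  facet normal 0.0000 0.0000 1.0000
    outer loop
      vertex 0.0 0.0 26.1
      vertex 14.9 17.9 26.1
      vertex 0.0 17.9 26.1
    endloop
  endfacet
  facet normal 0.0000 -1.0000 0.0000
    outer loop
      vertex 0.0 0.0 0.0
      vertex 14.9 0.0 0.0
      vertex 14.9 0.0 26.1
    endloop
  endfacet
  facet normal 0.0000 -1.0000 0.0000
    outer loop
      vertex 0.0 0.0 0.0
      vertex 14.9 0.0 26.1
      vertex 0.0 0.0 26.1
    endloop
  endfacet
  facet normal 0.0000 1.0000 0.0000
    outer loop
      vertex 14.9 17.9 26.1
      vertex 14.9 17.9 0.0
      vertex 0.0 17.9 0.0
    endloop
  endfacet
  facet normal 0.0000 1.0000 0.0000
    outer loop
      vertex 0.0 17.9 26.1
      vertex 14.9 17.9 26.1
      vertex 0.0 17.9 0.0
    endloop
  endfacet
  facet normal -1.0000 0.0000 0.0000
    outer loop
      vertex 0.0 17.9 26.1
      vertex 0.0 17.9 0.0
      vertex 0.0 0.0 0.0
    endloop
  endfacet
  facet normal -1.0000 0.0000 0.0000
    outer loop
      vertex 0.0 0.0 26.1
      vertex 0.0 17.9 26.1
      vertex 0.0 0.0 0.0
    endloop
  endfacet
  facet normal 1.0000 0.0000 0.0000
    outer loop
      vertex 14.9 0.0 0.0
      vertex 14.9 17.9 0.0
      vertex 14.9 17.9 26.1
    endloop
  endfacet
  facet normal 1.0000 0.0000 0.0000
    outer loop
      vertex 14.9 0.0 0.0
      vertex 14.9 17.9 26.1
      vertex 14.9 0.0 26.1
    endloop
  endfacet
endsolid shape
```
; perimeter-only toolpath
G21 ; units = mm
G90 ; absolute positioning
G28 ; home
; layer 1
G0 Z8.7
G0 X0.0 Y0.0
G1 X14.9 Y0.0
G1 X14.9 Y17.9
G1 X0.0 Y17.9
G1 X0.0 Y0.0
; layer 2
G0 Z17.4
G0 X0.0 Y0.0
G1 X14.9 Y0.0
G1 X14.9 Y17.9
G1 X0.0 Y17.9
G1 X0.0 Y0.0
; layer 3
G0 Z26.1
G0 X0.0 Y0.0
G1 X14.9 Y0.0
G1 X14.9 Y17.9
G1 X0.0 Y17.9
G1 X0.0 Y0.0
M2 ; end

The solid is a rectangular box, roughly 14.9 × 17.9 mm footprint and 26.1 mm tall. Slicing at Δz = 8.7 mm — 3 equal slices spanning the solid's height, so layer i sits at z = i·h/3 — gives 3 non-empty perimeters. Each is a 4-segment closed polygon; G0 lifts to the layer z and rapids to the start vertex, then G1 traces the edges.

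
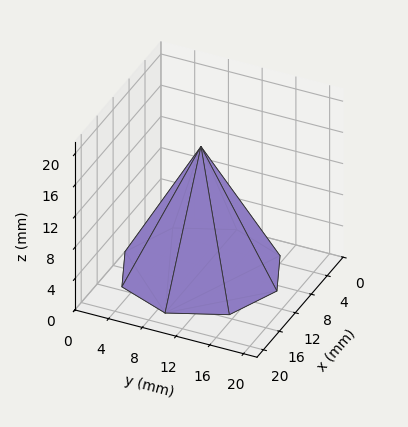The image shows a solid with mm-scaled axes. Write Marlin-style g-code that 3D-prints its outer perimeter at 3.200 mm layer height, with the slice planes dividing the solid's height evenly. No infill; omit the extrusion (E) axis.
Reading the render: the shape is a regular 8-sided pyramid, base circumscribed radius ≈ 9 mm, apex at z ≈ 16 mm (dimensions read to the nearest mm from the axis ticks). For the g-code, the solid's height is divided into equal slices at the stated Δz and each level perimeter traced with G1 moves after a G0 lift.

; perimeter-only toolpath
G21 ; units = mm
G90 ; absolute positioning
G28 ; home
; layer 1
G0 Z3.200
G0 X16.200 Y9.000
G1 X14.091 Y14.091
G1 X9.000 Y16.200
G1 X3.909 Y14.091
G1 X1.800 Y9.000
G1 X3.909 Y3.909
G1 X9.000 Y1.800
G1 X14.091 Y3.909
G1 X16.200 Y9.000
; layer 2
G0 Z6.400
G0 X14.400 Y9.000
G1 X12.818 Y12.818
G1 X9.000 Y14.400
G1 X5.182 Y12.818
G1 X3.600 Y9.000
G1 X5.182 Y5.182
G1 X9.000 Y3.600
G1 X12.818 Y5.182
G1 X14.400 Y9.000
; layer 3
G0 Z9.600
G0 X12.600 Y9.000
G1 X11.546 Y11.546
G1 X9.000 Y12.600
G1 X6.454 Y11.546
G1 X5.400 Y9.000
G1 X6.454 Y6.454
G1 X9.000 Y5.400
G1 X11.546 Y6.454
G1 X12.600 Y9.000
; layer 4
G0 Z12.800
G0 X10.800 Y9.000
G1 X10.273 Y10.273
G1 X9.000 Y10.800
G1 X7.727 Y10.273
G1 X7.200 Y9.000
G1 X7.727 Y7.727
G1 X9.000 Y7.200
G1 X10.273 Y7.727
G1 X10.800 Y9.000
M2 ; end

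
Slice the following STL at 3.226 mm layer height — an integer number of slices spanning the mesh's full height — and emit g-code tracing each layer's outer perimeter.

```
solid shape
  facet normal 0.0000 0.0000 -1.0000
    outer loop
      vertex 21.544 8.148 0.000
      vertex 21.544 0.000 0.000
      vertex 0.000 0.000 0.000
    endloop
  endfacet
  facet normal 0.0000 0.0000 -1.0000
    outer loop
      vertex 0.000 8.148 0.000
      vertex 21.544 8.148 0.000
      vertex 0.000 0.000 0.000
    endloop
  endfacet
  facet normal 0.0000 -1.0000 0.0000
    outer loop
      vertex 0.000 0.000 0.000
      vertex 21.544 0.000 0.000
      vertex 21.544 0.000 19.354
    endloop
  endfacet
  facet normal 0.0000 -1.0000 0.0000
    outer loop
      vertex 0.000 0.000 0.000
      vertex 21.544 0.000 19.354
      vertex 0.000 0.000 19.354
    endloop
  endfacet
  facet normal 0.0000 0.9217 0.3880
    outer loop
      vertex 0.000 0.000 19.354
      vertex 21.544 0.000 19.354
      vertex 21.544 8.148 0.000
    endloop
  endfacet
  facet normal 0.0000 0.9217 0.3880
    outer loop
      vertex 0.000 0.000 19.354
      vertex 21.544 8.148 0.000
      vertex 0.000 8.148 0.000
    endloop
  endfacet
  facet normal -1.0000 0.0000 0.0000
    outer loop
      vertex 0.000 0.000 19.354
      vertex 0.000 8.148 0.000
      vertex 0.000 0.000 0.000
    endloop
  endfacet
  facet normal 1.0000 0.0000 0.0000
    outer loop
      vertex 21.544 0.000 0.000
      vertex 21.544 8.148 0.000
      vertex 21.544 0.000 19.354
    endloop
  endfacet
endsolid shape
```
; perimeter-only toolpath
G21 ; units = mm
G90 ; absolute positioning
G28 ; home
; layer 1
G0 Z3.226
G0 X0.000 Y0.000
G1 X21.544 Y0.000
G1 X21.544 Y6.790
G1 X0.000 Y6.790
G1 X0.000 Y0.000
; layer 2
G0 Z6.451
G0 X0.000 Y0.000
G1 X21.544 Y0.000
G1 X21.544 Y5.432
G1 X0.000 Y5.432
G1 X0.000 Y0.000
; layer 3
G0 Z9.677
G0 X0.000 Y0.000
G1 X21.544 Y0.000
G1 X21.544 Y4.074
G1 X0.000 Y4.074
G1 X0.000 Y0.000
; layer 4
G0 Z12.903
G0 X0.000 Y0.000
G1 X21.544 Y0.000
G1 X21.544 Y2.716
G1 X0.000 Y2.716
G1 X0.000 Y0.000
; layer 5
G0 Z16.128
G0 X0.000 Y0.000
G1 X21.544 Y0.000
G1 X21.544 Y1.358
G1 X0.000 Y1.358
G1 X0.000 Y0.000
M2 ; end

The solid is a wedge (ramp): 21.5 × 8.15 mm base, rising to 19.4 mm along the y=0 edge and sloping linearly to z=0 at y=8.15. Slicing at Δz = 3.226 mm — 6 equal slices spanning the solid's height, so layer i sits at z = i·h/6 — gives 5 non-empty perimeters. Each is a 4-segment closed polygon; G0 lifts to the layer z and rapids to the start vertex, then G1 traces the edges. The cross-section shrinks linearly with z (the slice at the apex is degenerate and omitted).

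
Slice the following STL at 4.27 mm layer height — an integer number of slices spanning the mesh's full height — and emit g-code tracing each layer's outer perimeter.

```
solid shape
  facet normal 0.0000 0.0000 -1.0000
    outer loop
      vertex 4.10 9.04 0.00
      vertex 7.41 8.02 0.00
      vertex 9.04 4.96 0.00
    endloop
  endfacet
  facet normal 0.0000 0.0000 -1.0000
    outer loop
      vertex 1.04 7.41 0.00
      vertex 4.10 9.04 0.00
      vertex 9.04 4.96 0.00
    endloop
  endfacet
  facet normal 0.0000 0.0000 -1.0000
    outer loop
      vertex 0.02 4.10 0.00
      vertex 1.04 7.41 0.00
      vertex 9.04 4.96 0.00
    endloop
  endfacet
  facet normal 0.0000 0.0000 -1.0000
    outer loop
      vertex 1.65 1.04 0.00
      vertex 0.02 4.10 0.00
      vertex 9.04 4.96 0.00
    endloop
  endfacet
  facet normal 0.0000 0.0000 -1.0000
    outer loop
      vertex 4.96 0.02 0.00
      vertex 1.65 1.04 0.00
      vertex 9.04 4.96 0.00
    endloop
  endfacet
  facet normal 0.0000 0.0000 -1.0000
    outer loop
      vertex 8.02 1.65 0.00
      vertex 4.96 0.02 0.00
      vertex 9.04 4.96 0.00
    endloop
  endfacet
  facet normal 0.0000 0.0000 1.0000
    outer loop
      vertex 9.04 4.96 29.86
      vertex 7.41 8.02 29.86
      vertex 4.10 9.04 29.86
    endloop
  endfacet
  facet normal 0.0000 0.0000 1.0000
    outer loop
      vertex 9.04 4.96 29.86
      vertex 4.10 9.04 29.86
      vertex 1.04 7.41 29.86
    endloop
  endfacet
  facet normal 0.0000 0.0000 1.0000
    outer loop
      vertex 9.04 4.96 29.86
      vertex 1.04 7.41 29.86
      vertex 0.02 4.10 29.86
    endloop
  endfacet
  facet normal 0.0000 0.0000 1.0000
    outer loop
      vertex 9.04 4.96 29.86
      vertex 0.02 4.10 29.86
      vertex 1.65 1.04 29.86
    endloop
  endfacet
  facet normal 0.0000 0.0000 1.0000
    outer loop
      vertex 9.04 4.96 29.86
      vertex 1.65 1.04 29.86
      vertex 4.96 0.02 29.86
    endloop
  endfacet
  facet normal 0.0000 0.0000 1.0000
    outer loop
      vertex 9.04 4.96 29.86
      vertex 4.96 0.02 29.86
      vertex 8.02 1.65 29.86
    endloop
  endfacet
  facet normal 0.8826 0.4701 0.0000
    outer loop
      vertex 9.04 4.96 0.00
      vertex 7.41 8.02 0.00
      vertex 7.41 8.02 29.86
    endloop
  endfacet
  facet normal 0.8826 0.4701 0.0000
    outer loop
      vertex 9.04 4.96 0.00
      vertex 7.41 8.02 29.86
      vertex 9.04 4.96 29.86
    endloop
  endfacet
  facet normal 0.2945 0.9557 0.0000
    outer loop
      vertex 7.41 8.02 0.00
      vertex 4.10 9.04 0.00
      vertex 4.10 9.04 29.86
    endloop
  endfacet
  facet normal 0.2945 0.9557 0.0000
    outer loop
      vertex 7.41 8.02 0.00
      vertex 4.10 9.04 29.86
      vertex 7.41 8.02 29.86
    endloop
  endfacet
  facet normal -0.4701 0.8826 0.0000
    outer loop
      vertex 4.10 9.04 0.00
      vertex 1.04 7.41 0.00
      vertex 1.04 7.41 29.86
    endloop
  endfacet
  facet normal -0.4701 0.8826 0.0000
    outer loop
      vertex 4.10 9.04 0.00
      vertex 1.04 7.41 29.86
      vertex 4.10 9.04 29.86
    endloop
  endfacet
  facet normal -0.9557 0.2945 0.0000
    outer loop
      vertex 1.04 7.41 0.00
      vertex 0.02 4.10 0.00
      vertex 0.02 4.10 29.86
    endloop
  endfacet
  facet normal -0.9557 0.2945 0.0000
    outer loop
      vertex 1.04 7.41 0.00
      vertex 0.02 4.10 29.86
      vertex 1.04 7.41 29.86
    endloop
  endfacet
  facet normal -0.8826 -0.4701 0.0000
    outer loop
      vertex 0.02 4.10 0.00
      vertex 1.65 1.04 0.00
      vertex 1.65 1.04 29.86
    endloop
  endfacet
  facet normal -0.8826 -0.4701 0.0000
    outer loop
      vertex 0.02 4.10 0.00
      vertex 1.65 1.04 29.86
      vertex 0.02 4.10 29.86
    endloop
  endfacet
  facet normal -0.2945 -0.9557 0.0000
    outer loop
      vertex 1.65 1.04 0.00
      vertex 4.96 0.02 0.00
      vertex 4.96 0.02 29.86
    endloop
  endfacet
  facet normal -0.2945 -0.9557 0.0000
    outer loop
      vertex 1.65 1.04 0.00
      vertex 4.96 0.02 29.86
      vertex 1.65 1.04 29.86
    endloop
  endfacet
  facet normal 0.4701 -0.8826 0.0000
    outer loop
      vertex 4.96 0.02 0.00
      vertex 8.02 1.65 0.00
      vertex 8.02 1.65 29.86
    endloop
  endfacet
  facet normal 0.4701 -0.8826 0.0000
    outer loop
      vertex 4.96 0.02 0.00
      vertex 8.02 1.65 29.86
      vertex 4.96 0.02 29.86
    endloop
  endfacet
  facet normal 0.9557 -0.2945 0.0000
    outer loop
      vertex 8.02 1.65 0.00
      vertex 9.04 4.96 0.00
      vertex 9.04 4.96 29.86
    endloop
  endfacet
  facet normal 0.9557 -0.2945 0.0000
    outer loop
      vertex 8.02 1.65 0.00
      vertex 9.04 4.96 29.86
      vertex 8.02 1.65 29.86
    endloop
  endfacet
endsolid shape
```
; perimeter-only toolpath
G21 ; units = mm
G90 ; absolute positioning
G28 ; home
; layer 1
G0 Z4.27
G0 X9.04 Y4.96
G1 X7.41 Y8.02
G1 X4.10 Y9.04
G1 X1.04 Y7.41
G1 X0.02 Y4.10
G1 X1.65 Y1.04
G1 X4.96 Y0.02
G1 X8.02 Y1.65
G1 X9.04 Y4.96
; layer 2
G0 Z8.53
G0 X9.04 Y4.96
G1 X7.41 Y8.02
G1 X4.10 Y9.04
G1 X1.04 Y7.41
G1 X0.02 Y4.10
G1 X1.65 Y1.04
G1 X4.96 Y0.02
G1 X8.02 Y1.65
G1 X9.04 Y4.96
; layer 3
G0 Z12.80
G0 X9.04 Y4.96
G1 X7.41 Y8.02
G1 X4.10 Y9.04
G1 X1.04 Y7.41
G1 X0.02 Y4.10
G1 X1.65 Y1.04
G1 X4.96 Y0.02
G1 X8.02 Y1.65
G1 X9.04 Y4.96
; layer 4
G0 Z17.06
G0 X9.04 Y4.96
G1 X7.41 Y8.02
G1 X4.10 Y9.04
G1 X1.04 Y7.41
G1 X0.02 Y4.10
G1 X1.65 Y1.04
G1 X4.96 Y0.02
G1 X8.02 Y1.65
G1 X9.04 Y4.96
; layer 5
G0 Z21.33
G0 X9.04 Y4.96
G1 X7.41 Y8.02
G1 X4.10 Y9.04
G1 X1.04 Y7.41
G1 X0.02 Y4.10
G1 X1.65 Y1.04
G1 X4.96 Y0.02
G1 X8.02 Y1.65
G1 X9.04 Y4.96
; layer 6
G0 Z25.59
G0 X9.04 Y4.96
G1 X7.41 Y8.02
G1 X4.10 Y9.04
G1 X1.04 Y7.41
G1 X0.02 Y4.10
G1 X1.65 Y1.04
G1 X4.96 Y0.02
G1 X8.02 Y1.65
G1 X9.04 Y4.96
; layer 7
G0 Z29.86
G0 X9.04 Y4.96
G1 X7.41 Y8.02
G1 X4.10 Y9.04
G1 X1.04 Y7.41
G1 X0.02 Y4.10
G1 X1.65 Y1.04
G1 X4.96 Y0.02
G1 X8.02 Y1.65
G1 X9.04 Y4.96
M2 ; end

The solid is a regular 8-sided prism (a cylinder approximated with 8 flat sides), circumscribed radius ≈ 4.53 mm, height ≈ 29.9 mm. Slicing at Δz = 4.27 mm — 7 equal slices spanning the solid's height, so layer i sits at z = i·h/7 — gives 7 non-empty perimeters. Each is a 8-segment closed polygon; G0 lifts to the layer z and rapids to the start vertex, then G1 traces the edges.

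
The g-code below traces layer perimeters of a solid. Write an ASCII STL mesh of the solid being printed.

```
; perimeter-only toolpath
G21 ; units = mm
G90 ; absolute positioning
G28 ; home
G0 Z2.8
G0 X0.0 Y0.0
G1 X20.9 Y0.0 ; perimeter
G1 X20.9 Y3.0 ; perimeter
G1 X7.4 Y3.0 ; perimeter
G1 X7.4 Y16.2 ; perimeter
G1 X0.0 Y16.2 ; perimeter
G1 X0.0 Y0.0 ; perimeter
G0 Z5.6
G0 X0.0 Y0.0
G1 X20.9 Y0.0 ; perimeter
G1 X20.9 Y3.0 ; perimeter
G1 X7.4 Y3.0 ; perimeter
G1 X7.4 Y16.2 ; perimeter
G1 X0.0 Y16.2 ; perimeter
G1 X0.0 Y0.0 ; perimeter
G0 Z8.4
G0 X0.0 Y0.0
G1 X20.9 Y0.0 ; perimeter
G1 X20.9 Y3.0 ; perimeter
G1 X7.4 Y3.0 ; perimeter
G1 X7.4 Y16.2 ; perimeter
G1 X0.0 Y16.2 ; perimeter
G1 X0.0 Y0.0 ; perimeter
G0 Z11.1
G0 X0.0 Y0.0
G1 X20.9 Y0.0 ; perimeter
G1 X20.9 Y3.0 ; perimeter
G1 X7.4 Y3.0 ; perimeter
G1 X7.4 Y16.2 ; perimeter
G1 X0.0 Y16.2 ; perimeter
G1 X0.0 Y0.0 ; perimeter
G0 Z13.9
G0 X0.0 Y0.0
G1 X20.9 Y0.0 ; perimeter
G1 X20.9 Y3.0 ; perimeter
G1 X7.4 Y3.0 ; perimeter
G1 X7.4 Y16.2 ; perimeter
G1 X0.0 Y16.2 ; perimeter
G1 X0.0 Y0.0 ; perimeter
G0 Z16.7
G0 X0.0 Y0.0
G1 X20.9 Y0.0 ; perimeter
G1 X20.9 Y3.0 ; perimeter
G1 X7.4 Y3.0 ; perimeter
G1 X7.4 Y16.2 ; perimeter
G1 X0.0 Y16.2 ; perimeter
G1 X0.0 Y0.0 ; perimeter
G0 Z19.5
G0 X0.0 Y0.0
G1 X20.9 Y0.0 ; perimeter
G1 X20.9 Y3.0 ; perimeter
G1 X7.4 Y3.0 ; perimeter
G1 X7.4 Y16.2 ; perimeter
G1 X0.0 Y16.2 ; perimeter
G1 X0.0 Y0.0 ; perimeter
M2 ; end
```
solid part
  facet normal 0.0000 0.0000 -1.0000
    outer loop
      vertex 20.9 3.0 0.0
      vertex 20.9 0.0 0.0
      vertex 0.0 0.0 0.0
    endloop
  endfacet
  facet normal 0.0000 0.0000 -1.0000
    outer loop
      vertex 7.4 3.0 0.0
      vertex 20.9 3.0 0.0
      vertex 0.0 0.0 0.0
    endloop
  endfacet
  facet normal 0.0000 0.0000 -1.0000
    outer loop
      vertex 7.4 16.2 0.0
      vertex 7.4 3.0 0.0
      vertex 0.0 0.0 0.0
    endloop
  endfacet
  facet normal 0.0000 0.0000 -1.0000
    outer loop
      vertex 0.0 16.2 0.0
      vertex 7.4 16.2 0.0
      vertex 0.0 0.0 0.0
    endloop
  endfacet
  facet normal 0.0000 0.0000 1.0000
    outer loop
      vertex 0.0 0.0 19.5
      vertex 20.9 0.0 19.5
      vertex 20.9 3.0 19.5
    endloop
  endfacet
  facet normal 0.0000 0.0000 1.0000
    outer loop
      vertex 0.0 0.0 19.5
      vertex 20.9 3.0 19.5
      vertex 7.4 3.0 19.5
    endloop
  endfacet
  facet normal 0.0000 0.0000 1.0000
    outer loop
      vertex 0.0 0.0 19.5
      vertex 7.4 3.0 19.5
      vertex 7.4 16.2 19.5
    endloop
  endfacet
  facet normal 0.0000 0.0000 1.0000
    outer loop
      vertex 0.0 0.0 19.5
      vertex 7.4 16.2 19.5
      vertex 0.0 16.2 19.5
    endloop
  endfacet
  facet normal 0.0000 -1.0000 0.0000
    outer loop
      vertex 0.0 0.0 0.0
      vertex 20.9 0.0 0.0
      vertex 20.9 0.0 19.5
    endloop
  endfacet
  facet normal 0.0000 -1.0000 0.0000
    outer loop
      vertex 0.0 0.0 0.0
      vertex 20.9 0.0 19.5
      vertex 0.0 0.0 19.5
    endloop
  endfacet
  facet normal 1.0000 0.0000 0.0000
    outer loop
      vertex 20.9 0.0 0.0
      vertex 20.9 3.0 0.0
      vertex 20.9 3.0 19.5
    endloop
  endfacet
  facet normal 1.0000 0.0000 0.0000
    outer loop
      vertex 20.9 0.0 0.0
      vertex 20.9 3.0 19.5
      vertex 20.9 0.0 19.5
    endloop
  endfacet
  facet normal 0.0000 1.0000 0.0000
    outer loop
      vertex 20.9 3.0 0.0
      vertex 7.4 3.0 0.0
      vertex 7.4 3.0 19.5
    endloop
  endfacet
  facet normal 0.0000 1.0000 0.0000
    outer loop
      vertex 20.9 3.0 0.0
      vertex 7.4 3.0 19.5
      vertex 20.9 3.0 19.5
    endloop
  endfacet
  facet normal 1.0000 0.0000 0.0000
    outer loop
      vertex 7.4 3.0 0.0
      vertex 7.4 16.2 0.0
      vertex 7.4 16.2 19.5
    endloop
  endfacet
  facet normal 1.0000 0.0000 0.0000
    outer loop
      vertex 7.4 3.0 0.0
      vertex 7.4 16.2 19.5
      vertex 7.4 3.0 19.5
    endloop
  endfacet
  facet normal 0.0000 1.0000 0.0000
    outer loop
      vertex 7.4 16.2 0.0
      vertex 0.0 16.2 0.0
      vertex 0.0 16.2 19.5
    endloop
  endfacet
  facet normal 0.0000 1.0000 0.0000
    outer loop
      vertex 7.4 16.2 0.0
      vertex 0.0 16.2 19.5
      vertex 7.4 16.2 19.5
    endloop
  endfacet
  facet normal -1.0000 0.0000 0.0000
    outer loop
      vertex 0.0 16.2 0.0
      vertex 0.0 0.0 0.0
      vertex 0.0 0.0 19.5
    endloop
  endfacet
  facet normal -1.0000 0.0000 0.0000
    outer loop
      vertex 0.0 16.2 0.0
      vertex 0.0 0.0 19.5
      vertex 0.0 16.2 19.5
    endloop
  endfacet
endsolid part

The G0 Z moves step by Δz≈2.8 mm. Every layer's G1 loop is the same polygon, so the solid is a straight extrusion of it from z=0 to z≈19.5. Closing with flat bottom and top caps and triangulating gives 20 facets — an L-shaped prism: outer 20.9 × 16.2 mm, arm thicknesses ≈ 3 mm (horizontal) and 7.4 mm (vertical), extruded 19.5 mm in z.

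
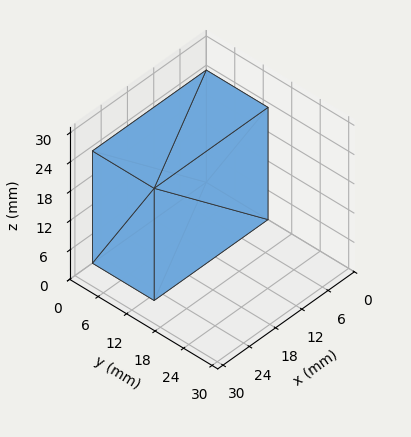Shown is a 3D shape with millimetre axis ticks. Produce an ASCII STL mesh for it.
Reading the render: the shape is a rectangular box, roughly 26 × 13 mm footprint and 23 mm tall (dimensions read to the nearest mm from the axis ticks). For the STL, each face is triangulated and given an outward normal.

solid part
  facet normal 0.0000 0.0000 -1.0000
    outer loop
      vertex 26.00 13.00 0.00
      vertex 26.00 0.00 0.00
      vertex 0.00 0.00 0.00
    endloop
  endfacet
  facet normal 0.0000 0.0000 -1.0000
    outer loop
      vertex 0.00 13.00 0.00
      vertex 26.00 13.00 0.00
      vertex 0.00 0.00 0.00
    endloop
  endfacet
  facet normal 0.0000 0.0000 1.0000
    outer loop
      vertex 0.00 0.00 23.00
      vertex 26.00 0.00 23.00
      vertex 26.00 13.00 23.00
    endloop
  endfacet
  facet normal 0.0000 0.0000 1.0000
    outer loop
      vertex 0.00 0.00 23.00
      vertex 26.00 13.00 23.00
      vertex 0.00 13.00 23.00
    endloop
  endfacet
  facet normal 0.0000 -1.0000 0.0000
    outer loop
      vertex 0.00 0.00 0.00
      vertex 26.00 0.00 0.00
      vertex 26.00 0.00 23.00
    endloop
  endfacet
  facet normal 0.0000 -1.0000 0.0000
    outer loop
      vertex 0.00 0.00 0.00
      vertex 26.00 0.00 23.00
      vertex 0.00 0.00 23.00
    endloop
  endfacet
  facet normal 0.0000 1.0000 0.0000
    outer loop
      vertex 26.00 13.00 23.00
      vertex 26.00 13.00 0.00
      vertex 0.00 13.00 0.00
    endloop
  endfacet
  facet normal 0.0000 1.0000 0.0000
    outer loop
      vertex 0.00 13.00 23.00
      vertex 26.00 13.00 23.00
      vertex 0.00 13.00 0.00
    endloop
  endfacet
  facet normal -1.0000 0.0000 0.0000
    outer loop
      vertex 0.00 13.00 23.00
      vertex 0.00 13.00 0.00
      vertex 0.00 0.00 0.00
    endloop
  endfacet
  facet normal -1.0000 0.0000 0.0000
    outer loop
      vertex 0.00 0.00 23.00
      vertex 0.00 13.00 23.00
      vertex 0.00 0.00 0.00
    endloop
  endfacet
  facet normal 1.0000 0.0000 0.0000
    outer loop
      vertex 26.00 0.00 0.00
      vertex 26.00 13.00 0.00
      vertex 26.00 13.00 23.00
    endloop
  endfacet
  facet normal 1.0000 0.0000 0.0000
    outer loop
      vertex 26.00 0.00 0.00
      vertex 26.00 13.00 23.00
      vertex 26.00 0.00 23.00
    endloop
  endfacet
endsolid part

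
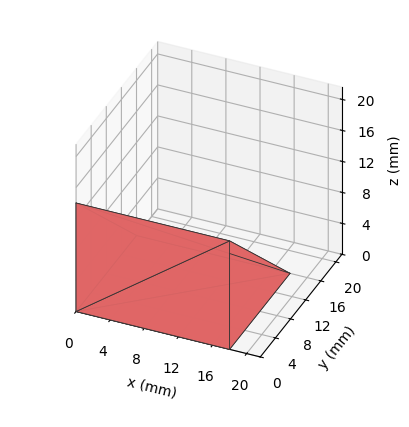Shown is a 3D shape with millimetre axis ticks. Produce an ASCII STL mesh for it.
Reading the render: the shape is a wedge (ramp): 18 × 16 mm base, rising to 14 mm along the y=0 edge and sloping linearly to z=0 at y=16 (dimensions read to the nearest mm from the axis ticks). For the STL, each face is triangulated and given an outward normal.

solid part
  facet normal 0.0000 0.0000 -1.0000
    outer loop
      vertex 18.0 16.0 0.0
      vertex 18.0 0.0 0.0
      vertex 0.0 0.0 0.0
    endloop
  endfacet
  facet normal 0.0000 0.0000 -1.0000
    outer loop
      vertex 0.0 16.0 0.0
      vertex 18.0 16.0 0.0
      vertex 0.0 0.0 0.0
    endloop
  endfacet
  facet normal 0.0000 -1.0000 0.0000
    outer loop
      vertex 0.0 0.0 0.0
      vertex 18.0 0.0 0.0
      vertex 18.0 0.0 14.0
    endloop
  endfacet
  facet normal 0.0000 -1.0000 0.0000
    outer loop
      vertex 0.0 0.0 0.0
      vertex 18.0 0.0 14.0
      vertex 0.0 0.0 14.0
    endloop
  endfacet
  facet normal 0.0000 0.6585 0.7526
    outer loop
      vertex 0.0 0.0 14.0
      vertex 18.0 0.0 14.0
      vertex 18.0 16.0 0.0
    endloop
  endfacet
  facet normal 0.0000 0.6585 0.7526
    outer loop
      vertex 0.0 0.0 14.0
      vertex 18.0 16.0 0.0
      vertex 0.0 16.0 0.0
    endloop
  endfacet
  facet normal -1.0000 0.0000 0.0000
    outer loop
      vertex 0.0 0.0 14.0
      vertex 0.0 16.0 0.0
      vertex 0.0 0.0 0.0
    endloop
  endfacet
  facet normal 1.0000 0.0000 0.0000
    outer loop
      vertex 18.0 0.0 0.0
      vertex 18.0 16.0 0.0
      vertex 18.0 0.0 14.0
    endloop
  endfacet
endsolid part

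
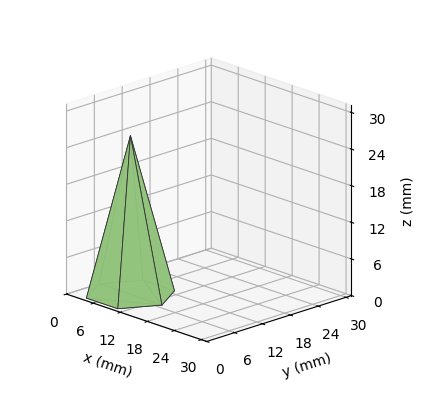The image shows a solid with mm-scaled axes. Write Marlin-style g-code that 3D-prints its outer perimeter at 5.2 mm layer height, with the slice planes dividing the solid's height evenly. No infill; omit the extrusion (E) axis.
Reading the render: the shape is a regular 6-sided pyramid, base circumscribed radius ≈ 7 mm, apex at z ≈ 26 mm (dimensions read to the nearest mm from the axis ticks). For the g-code, the solid's height is divided into equal slices at the stated Δz and each level perimeter traced with G1 moves after a G0 lift.

; perimeter-only toolpath
G21 ; units = mm
G90 ; absolute positioning
G28 ; home
; layer 1
G0 Z5.2
G0 X12.6 Y7.0
G1 X9.8 Y11.9
G1 X4.2 Y11.9
G1 X1.4 Y7.0
G1 X4.2 Y2.1
G1 X9.8 Y2.1
G1 X12.6 Y7.0
; layer 2
G0 Z10.4
G0 X11.2 Y7.0
G1 X9.1 Y10.7
G1 X4.9 Y10.7
G1 X2.8 Y7.0
G1 X4.9 Y3.3
G1 X9.1 Y3.3
G1 X11.2 Y7.0
; layer 3
G0 Z15.6
G0 X9.8 Y7.0
G1 X8.4 Y9.4
G1 X5.6 Y9.4
G1 X4.2 Y7.0
G1 X5.6 Y4.6
G1 X8.4 Y4.6
G1 X9.8 Y7.0
; layer 4
G0 Z20.8
G0 X8.4 Y7.0
G1 X7.7 Y8.2
G1 X6.3 Y8.2
G1 X5.6 Y7.0
G1 X6.3 Y5.8
G1 X7.7 Y5.8
G1 X8.4 Y7.0
M2 ; end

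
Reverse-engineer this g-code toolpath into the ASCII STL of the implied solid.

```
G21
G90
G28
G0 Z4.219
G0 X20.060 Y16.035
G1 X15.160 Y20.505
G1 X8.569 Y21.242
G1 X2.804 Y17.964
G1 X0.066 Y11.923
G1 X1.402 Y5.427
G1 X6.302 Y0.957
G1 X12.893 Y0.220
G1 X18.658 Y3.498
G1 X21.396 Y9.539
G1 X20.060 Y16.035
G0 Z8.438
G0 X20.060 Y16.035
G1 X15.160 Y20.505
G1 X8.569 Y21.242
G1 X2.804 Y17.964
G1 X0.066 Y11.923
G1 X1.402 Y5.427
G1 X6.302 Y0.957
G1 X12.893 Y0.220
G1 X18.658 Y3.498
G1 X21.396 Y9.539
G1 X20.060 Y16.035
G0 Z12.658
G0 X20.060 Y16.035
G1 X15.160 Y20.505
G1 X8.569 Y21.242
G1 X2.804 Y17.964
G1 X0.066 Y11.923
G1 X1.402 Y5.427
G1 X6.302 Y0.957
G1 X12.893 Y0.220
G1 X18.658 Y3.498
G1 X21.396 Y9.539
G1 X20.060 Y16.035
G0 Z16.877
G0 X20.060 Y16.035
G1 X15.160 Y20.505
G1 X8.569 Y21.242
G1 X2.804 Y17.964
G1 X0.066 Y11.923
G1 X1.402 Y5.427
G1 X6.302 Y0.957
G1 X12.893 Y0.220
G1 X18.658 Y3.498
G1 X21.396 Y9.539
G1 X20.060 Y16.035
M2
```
solid part
  facet normal 0.0000 0.0000 -1.0000
    outer loop
      vertex 8.569 21.242 0.000
      vertex 15.160 20.505 0.000
      vertex 20.060 16.035 0.000
    endloop
  endfacet
  facet normal 0.0000 0.0000 -1.0000
    outer loop
      vertex 2.804 17.964 0.000
      vertex 8.569 21.242 0.000
      vertex 20.060 16.035 0.000
    endloop
  endfacet
  facet normal 0.0000 0.0000 -1.0000
    outer loop
      vertex 0.066 11.923 0.000
      vertex 2.804 17.964 0.000
      vertex 20.060 16.035 0.000
    endloop
  endfacet
  facet normal 0.0000 0.0000 -1.0000
    outer loop
      vertex 1.402 5.427 0.000
      vertex 0.066 11.923 0.000
      vertex 20.060 16.035 0.000
    endloop
  endfacet
  facet normal 0.0000 0.0000 -1.0000
    outer loop
      vertex 6.302 0.957 0.000
      vertex 1.402 5.427 0.000
      vertex 20.060 16.035 0.000
    endloop
  endfacet
  facet normal 0.0000 0.0000 -1.0000
    outer loop
      vertex 12.893 0.220 0.000
      vertex 6.302 0.957 0.000
      vertex 20.060 16.035 0.000
    endloop
  endfacet
  facet normal 0.0000 0.0000 -1.0000
    outer loop
      vertex 18.658 3.498 0.000
      vertex 12.893 0.220 0.000
      vertex 20.060 16.035 0.000
    endloop
  endfacet
  facet normal 0.0000 0.0000 -1.0000
    outer loop
      vertex 21.396 9.539 0.000
      vertex 18.658 3.498 0.000
      vertex 20.060 16.035 0.000
    endloop
  endfacet
  facet normal 0.0000 0.0000 1.0000
    outer loop
      vertex 20.060 16.035 16.877
      vertex 15.160 20.505 16.877
      vertex 8.569 21.242 16.877
    endloop
  endfacet
  facet normal 0.0000 0.0000 1.0000
    outer loop
      vertex 20.060 16.035 16.877
      vertex 8.569 21.242 16.877
      vertex 2.804 17.964 16.877
    endloop
  endfacet
  facet normal 0.0000 0.0000 1.0000
    outer loop
      vertex 20.060 16.035 16.877
      vertex 2.804 17.964 16.877
      vertex 0.066 11.923 16.877
    endloop
  endfacet
  facet normal 0.0000 0.0000 1.0000
    outer loop
      vertex 20.060 16.035 16.877
      vertex 0.066 11.923 16.877
      vertex 1.402 5.427 16.877
    endloop
  endfacet
  facet normal 0.0000 0.0000 1.0000
    outer loop
      vertex 20.060 16.035 16.877
      vertex 1.402 5.427 16.877
      vertex 6.302 0.957 16.877
    endloop
  endfacet
  facet normal 0.0000 0.0000 1.0000
    outer loop
      vertex 20.060 16.035 16.877
      vertex 6.302 0.957 16.877
      vertex 12.893 0.220 16.877
    endloop
  endfacet
  facet normal 0.0000 0.0000 1.0000
    outer loop
      vertex 20.060 16.035 16.877
      vertex 12.893 0.220 16.877
      vertex 18.658 3.498 16.877
    endloop
  endfacet
  facet normal 0.0000 0.0000 1.0000
    outer loop
      vertex 20.060 16.035 16.877
      vertex 18.658 3.498 16.877
      vertex 21.396 9.539 16.877
    endloop
  endfacet
  facet normal 0.6739 0.7388 0.0000
    outer loop
      vertex 20.060 16.035 0.000
      vertex 15.160 20.505 0.000
      vertex 15.160 20.505 16.877
    endloop
  endfacet
  facet normal 0.6739 0.7388 0.0000
    outer loop
      vertex 20.060 16.035 0.000
      vertex 15.160 20.505 16.877
      vertex 20.060 16.035 16.877
    endloop
  endfacet
  facet normal 0.1111 0.9938 0.0000
    outer loop
      vertex 15.160 20.505 0.000
      vertex 8.569 21.242 0.000
      vertex 8.569 21.242 16.877
    endloop
  endfacet
  facet normal 0.1111 0.9938 0.0000
    outer loop
      vertex 15.160 20.505 0.000
      vertex 8.569 21.242 16.877
      vertex 15.160 20.505 16.877
    endloop
  endfacet
  facet normal -0.4943 0.8693 0.0000
    outer loop
      vertex 8.569 21.242 0.000
      vertex 2.804 17.964 0.000
      vertex 2.804 17.964 16.877
    endloop
  endfacet
  facet normal -0.4943 0.8693 0.0000
    outer loop
      vertex 8.569 21.242 0.000
      vertex 2.804 17.964 16.877
      vertex 8.569 21.242 16.877
    endloop
  endfacet
  facet normal -0.9108 0.4128 0.0000
    outer loop
      vertex 2.804 17.964 0.000
      vertex 0.066 11.923 0.000
      vertex 0.066 11.923 16.877
    endloop
  endfacet
  facet normal -0.9108 0.4128 0.0000
    outer loop
      vertex 2.804 17.964 0.000
      vertex 0.066 11.923 16.877
      vertex 2.804 17.964 16.877
    endloop
  endfacet
  facet normal -0.9795 -0.2014 0.0000
    outer loop
      vertex 0.066 11.923 0.000
      vertex 1.402 5.427 0.000
      vertex 1.402 5.427 16.877
    endloop
  endfacet
  facet normal -0.9795 -0.2014 0.0000
    outer loop
      vertex 0.066 11.923 0.000
      vertex 1.402 5.427 16.877
      vertex 0.066 11.923 16.877
    endloop
  endfacet
  facet normal -0.6739 -0.7388 0.0000
    outer loop
      vertex 1.402 5.427 0.000
      vertex 6.302 0.957 0.000
      vertex 6.302 0.957 16.877
    endloop
  endfacet
  facet normal -0.6739 -0.7388 0.0000
    outer loop
      vertex 1.402 5.427 0.000
      vertex 6.302 0.957 16.877
      vertex 1.402 5.427 16.877
    endloop
  endfacet
  facet normal -0.1111 -0.9938 0.0000
    outer loop
      vertex 6.302 0.957 0.000
      vertex 12.893 0.220 0.000
      vertex 12.893 0.220 16.877
    endloop
  endfacet
  facet normal -0.1111 -0.9938 0.0000
    outer loop
      vertex 6.302 0.957 0.000
      vertex 12.893 0.220 16.877
      vertex 6.302 0.957 16.877
    endloop
  endfacet
  facet normal 0.4943 -0.8693 0.0000
    outer loop
      vertex 12.893 0.220 0.000
      vertex 18.658 3.498 0.000
      vertex 18.658 3.498 16.877
    endloop
  endfacet
  facet normal 0.4943 -0.8693 0.0000
    outer loop
      vertex 12.893 0.220 0.000
      vertex 18.658 3.498 16.877
      vertex 12.893 0.220 16.877
    endloop
  endfacet
  facet normal 0.9108 -0.4128 0.0000
    outer loop
      vertex 18.658 3.498 0.000
      vertex 21.396 9.539 0.000
      vertex 21.396 9.539 16.877
    endloop
  endfacet
  facet normal 0.9108 -0.4128 0.0000
    outer loop
      vertex 18.658 3.498 0.000
      vertex 21.396 9.539 16.877
      vertex 18.658 3.498 16.877
    endloop
  endfacet
  facet normal 0.9795 0.2014 0.0000
    outer loop
      vertex 21.396 9.539 0.000
      vertex 20.060 16.035 0.000
      vertex 20.060 16.035 16.877
    endloop
  endfacet
  facet normal 0.9795 0.2014 0.0000
    outer loop
      vertex 21.396 9.539 0.000
      vertex 20.060 16.035 16.877
      vertex 21.396 9.539 16.877
    endloop
  endfacet
endsolid part

The G0 Z moves step by Δz≈4.219 mm. Every layer's G1 loop is the same polygon, so the solid is a straight extrusion of it from z=0 to z≈16.9. Closing with flat bottom and top caps and triangulating gives 36 facets — a regular 10-sided prism (a cylinder approximated with 10 flat sides), circumscribed radius ≈ 10.7 mm, height ≈ 16.9 mm.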